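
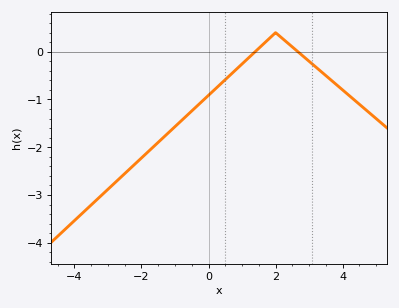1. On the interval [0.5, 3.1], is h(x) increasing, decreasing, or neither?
neither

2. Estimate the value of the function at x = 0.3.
-0.7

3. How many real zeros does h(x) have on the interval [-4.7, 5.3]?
2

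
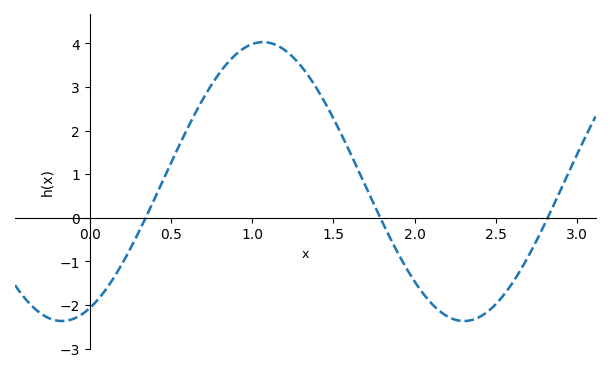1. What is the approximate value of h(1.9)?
-0.829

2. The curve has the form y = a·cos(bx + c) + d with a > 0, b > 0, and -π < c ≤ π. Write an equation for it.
y = 3.2cos(2.54x - 2.71) + 0.83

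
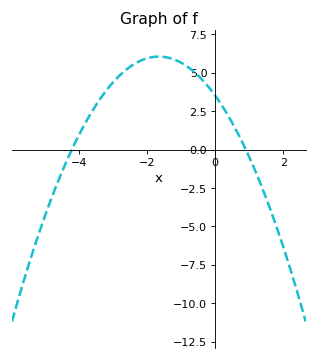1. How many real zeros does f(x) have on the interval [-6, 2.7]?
2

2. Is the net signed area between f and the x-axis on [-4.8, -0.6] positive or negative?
positive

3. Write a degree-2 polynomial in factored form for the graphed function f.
y = -0.93(x + 4.2)(x - 0.9)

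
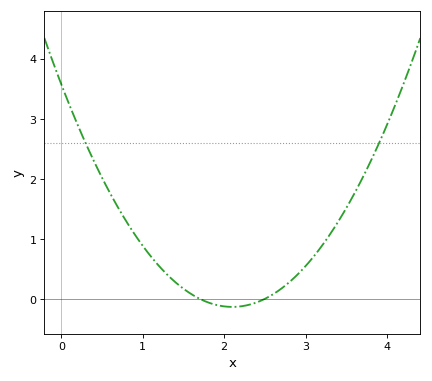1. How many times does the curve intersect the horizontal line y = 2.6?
2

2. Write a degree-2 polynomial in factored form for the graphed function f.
y = 0.84(x - 1.7)(x - 2.5)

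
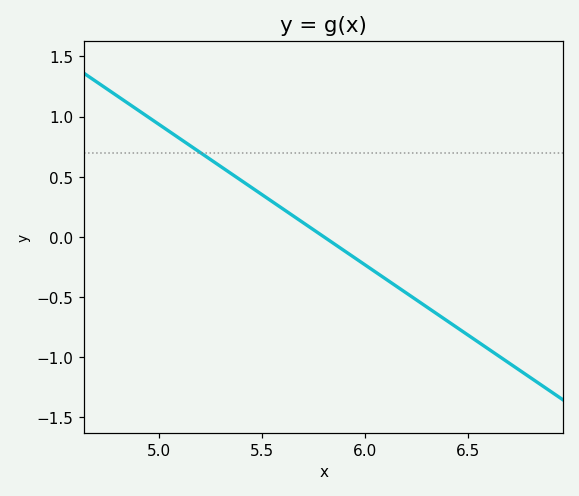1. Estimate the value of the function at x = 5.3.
0.6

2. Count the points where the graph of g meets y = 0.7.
1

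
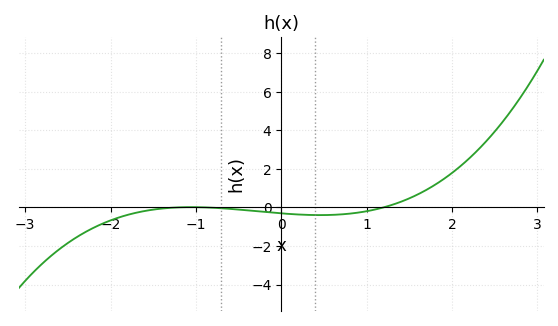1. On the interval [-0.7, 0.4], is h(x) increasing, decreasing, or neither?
decreasing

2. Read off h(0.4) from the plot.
-0.399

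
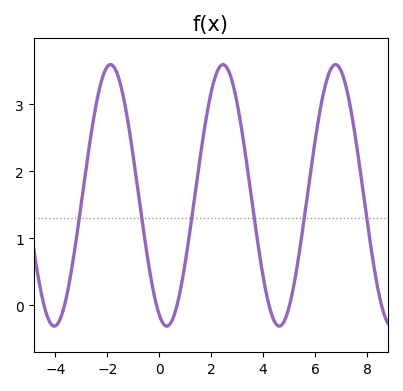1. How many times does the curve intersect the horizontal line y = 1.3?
6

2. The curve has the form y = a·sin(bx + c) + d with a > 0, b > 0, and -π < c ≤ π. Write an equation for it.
y = 1.95sin(1.45x - 1.99) + 1.64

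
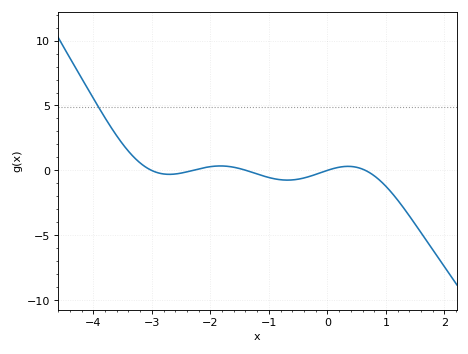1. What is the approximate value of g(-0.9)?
-0.655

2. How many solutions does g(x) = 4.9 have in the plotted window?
1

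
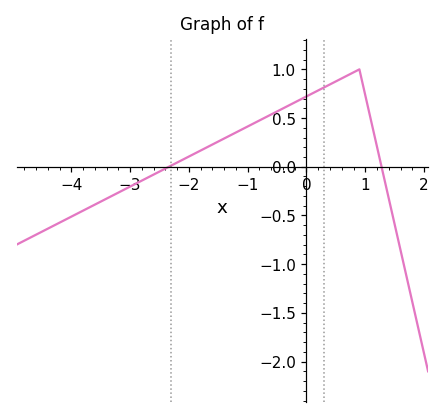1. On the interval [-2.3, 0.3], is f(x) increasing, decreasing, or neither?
increasing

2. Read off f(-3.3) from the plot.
-0.3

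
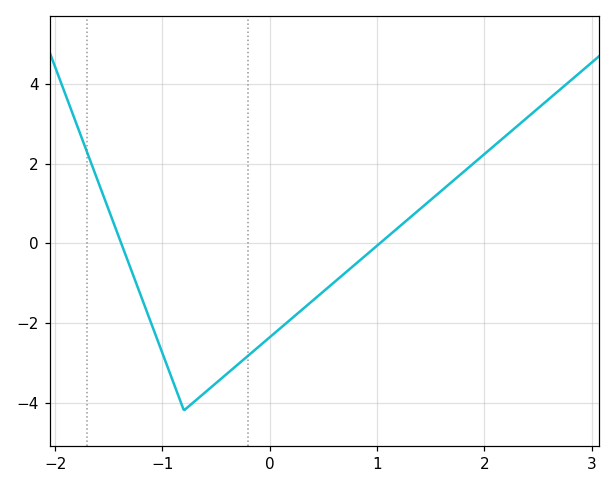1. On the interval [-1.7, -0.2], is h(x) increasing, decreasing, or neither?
neither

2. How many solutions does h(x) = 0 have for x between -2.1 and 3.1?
2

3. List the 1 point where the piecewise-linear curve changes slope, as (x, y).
(-0.8, -4.2)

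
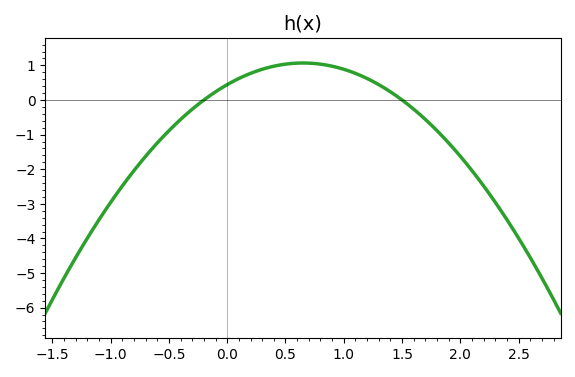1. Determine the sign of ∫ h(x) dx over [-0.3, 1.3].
positive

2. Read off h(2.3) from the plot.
-3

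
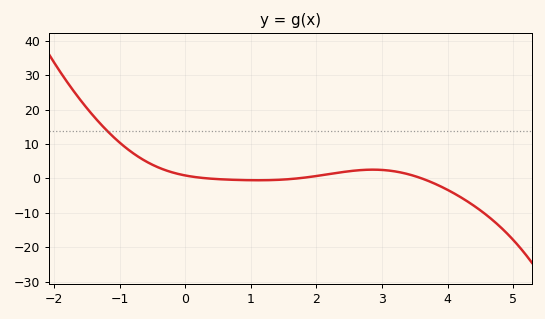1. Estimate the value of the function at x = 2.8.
3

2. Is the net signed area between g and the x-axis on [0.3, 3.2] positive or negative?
positive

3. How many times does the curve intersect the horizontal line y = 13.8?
1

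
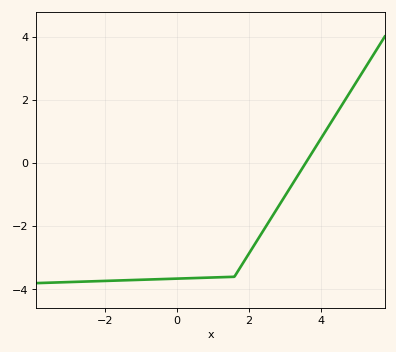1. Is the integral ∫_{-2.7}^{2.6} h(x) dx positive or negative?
negative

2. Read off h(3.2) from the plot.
-0.6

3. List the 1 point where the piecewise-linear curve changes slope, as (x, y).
(1.6, -3.6)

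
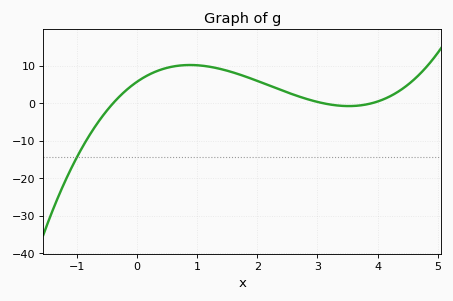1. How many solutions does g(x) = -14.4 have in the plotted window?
1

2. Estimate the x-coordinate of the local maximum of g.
0.879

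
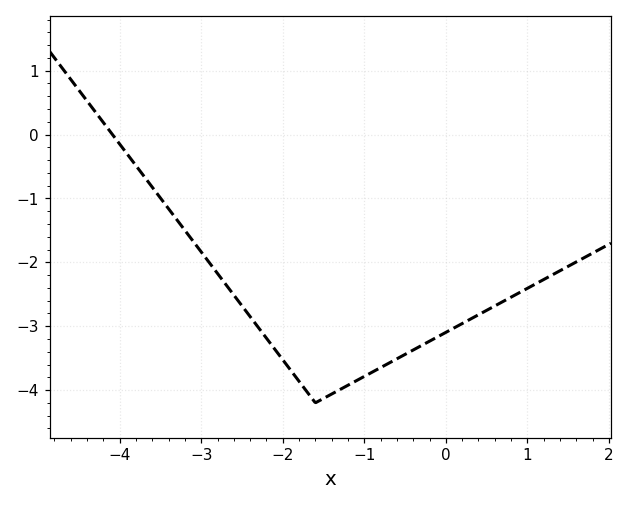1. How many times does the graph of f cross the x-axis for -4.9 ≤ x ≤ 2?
1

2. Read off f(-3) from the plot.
-1.8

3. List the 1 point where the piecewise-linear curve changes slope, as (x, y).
(-1.6, -4.2)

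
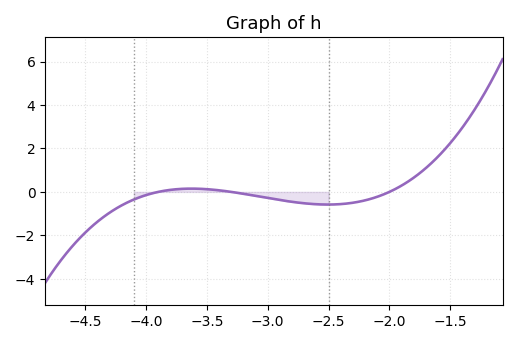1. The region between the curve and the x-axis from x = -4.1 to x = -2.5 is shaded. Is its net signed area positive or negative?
negative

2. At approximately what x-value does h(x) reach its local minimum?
-2.5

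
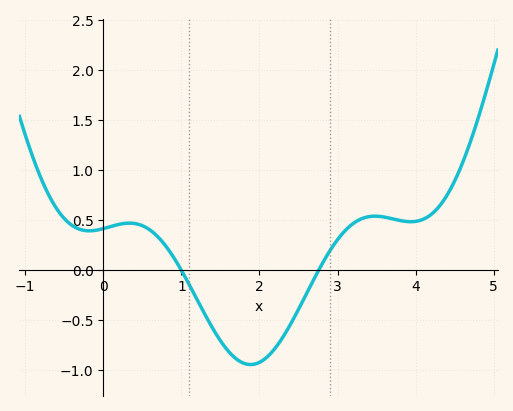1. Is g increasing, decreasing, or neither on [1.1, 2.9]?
neither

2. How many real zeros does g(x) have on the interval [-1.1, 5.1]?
2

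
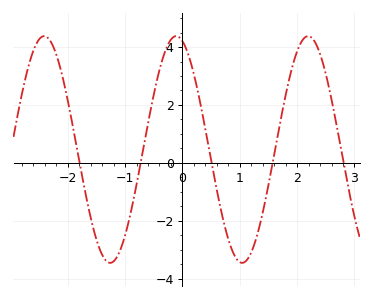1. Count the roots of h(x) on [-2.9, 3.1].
5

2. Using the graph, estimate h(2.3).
4.2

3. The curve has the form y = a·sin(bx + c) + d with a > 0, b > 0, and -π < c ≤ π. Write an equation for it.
y = 3.92sin(2.7x + 1.9) + 0.46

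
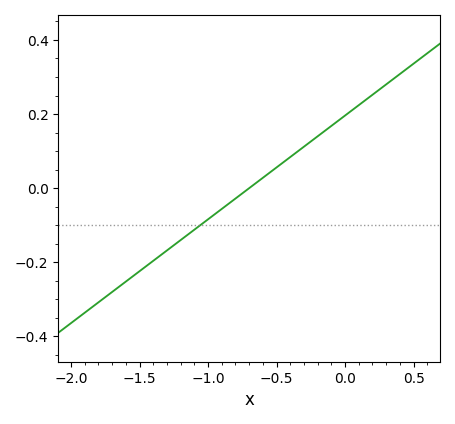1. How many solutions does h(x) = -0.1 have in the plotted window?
1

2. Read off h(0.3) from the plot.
0.28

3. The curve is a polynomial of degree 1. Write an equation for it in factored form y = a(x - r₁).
y = 0.28(x + 0.7)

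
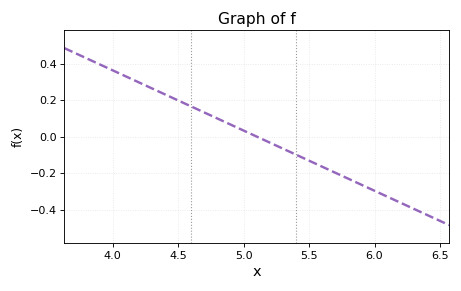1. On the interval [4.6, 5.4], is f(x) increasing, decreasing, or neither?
decreasing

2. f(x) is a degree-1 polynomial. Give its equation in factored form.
y = -0.33(x - 5.1)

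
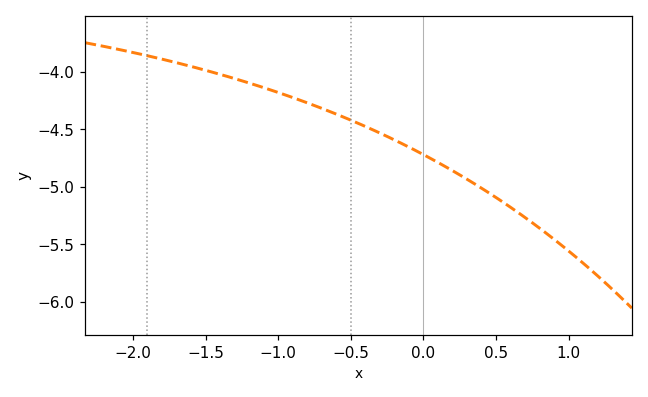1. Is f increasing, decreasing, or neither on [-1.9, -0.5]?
decreasing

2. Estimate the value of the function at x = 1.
-5.55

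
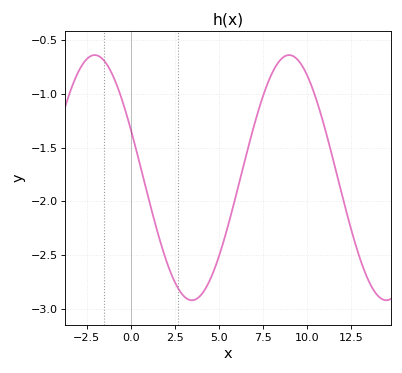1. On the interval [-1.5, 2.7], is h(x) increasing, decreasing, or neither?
decreasing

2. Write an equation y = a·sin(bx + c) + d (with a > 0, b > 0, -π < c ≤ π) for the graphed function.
y = 1.14sin(0.57x + 2.7) - 1.78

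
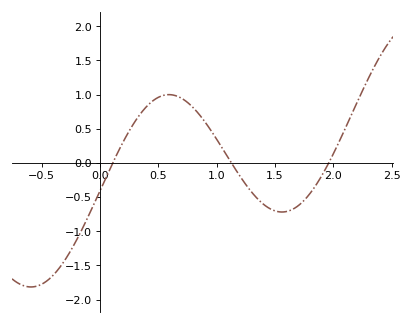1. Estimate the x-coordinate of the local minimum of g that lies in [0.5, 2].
1.56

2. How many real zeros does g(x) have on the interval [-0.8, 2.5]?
3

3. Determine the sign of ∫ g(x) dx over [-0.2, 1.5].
positive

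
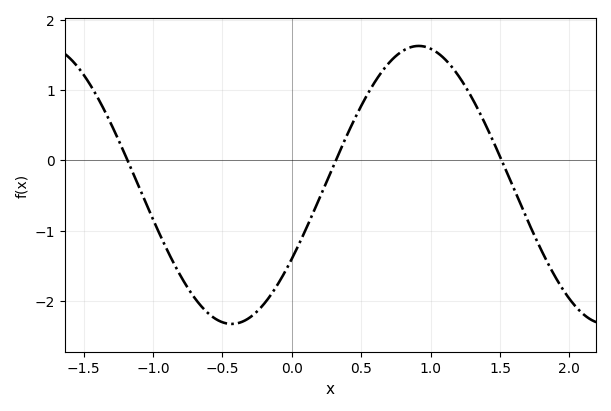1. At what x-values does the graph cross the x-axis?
-1.18, 0.317, 1.51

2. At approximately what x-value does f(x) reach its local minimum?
-0.434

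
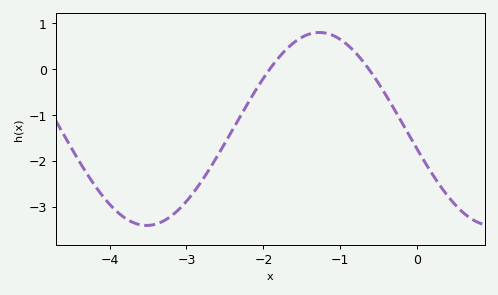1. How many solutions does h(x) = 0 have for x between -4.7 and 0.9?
2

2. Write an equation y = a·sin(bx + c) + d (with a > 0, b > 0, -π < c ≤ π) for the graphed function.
y = 2.1sin(1.4x - 2.93) - 1.3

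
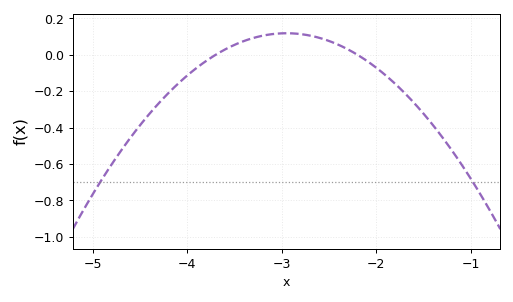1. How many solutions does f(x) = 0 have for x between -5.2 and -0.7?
2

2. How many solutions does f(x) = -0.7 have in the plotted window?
2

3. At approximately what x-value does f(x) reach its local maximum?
-2.95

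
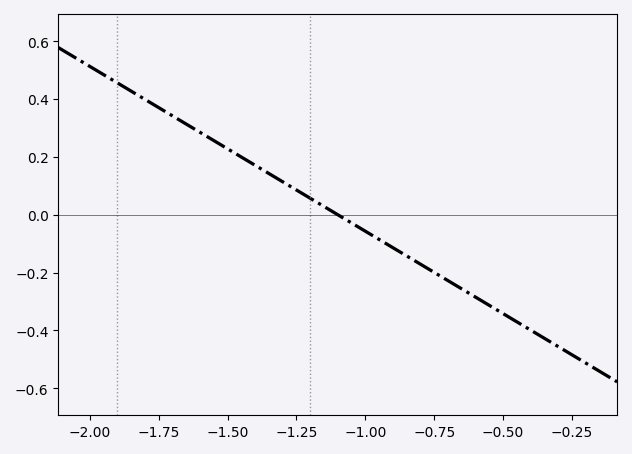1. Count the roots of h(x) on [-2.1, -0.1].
1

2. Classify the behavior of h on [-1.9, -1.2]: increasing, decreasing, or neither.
decreasing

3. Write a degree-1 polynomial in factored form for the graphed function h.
y = -0.57(x + 1.1)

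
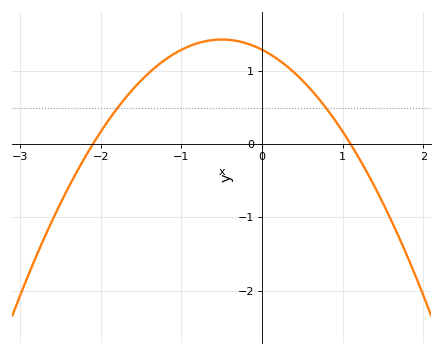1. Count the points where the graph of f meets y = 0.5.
2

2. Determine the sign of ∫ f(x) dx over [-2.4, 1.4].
positive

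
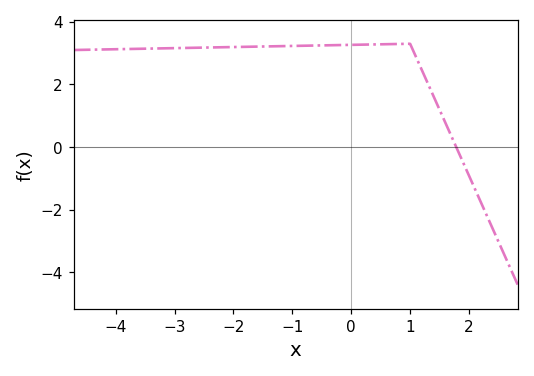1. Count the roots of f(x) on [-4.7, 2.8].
1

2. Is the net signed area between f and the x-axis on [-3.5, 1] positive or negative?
positive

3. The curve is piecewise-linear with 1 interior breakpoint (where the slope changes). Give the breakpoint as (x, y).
(1, 3.3)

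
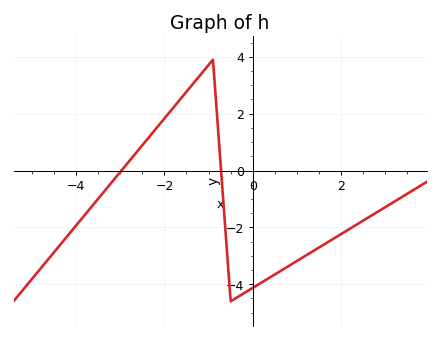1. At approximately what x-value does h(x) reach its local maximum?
-0.902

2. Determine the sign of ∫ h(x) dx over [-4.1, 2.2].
negative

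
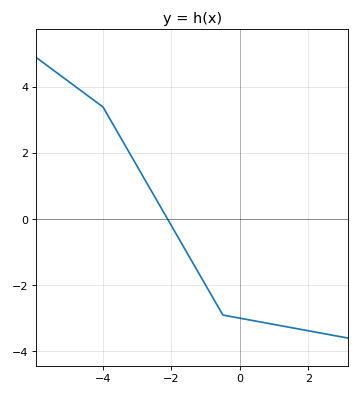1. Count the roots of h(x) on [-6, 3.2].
1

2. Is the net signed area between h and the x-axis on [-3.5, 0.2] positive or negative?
negative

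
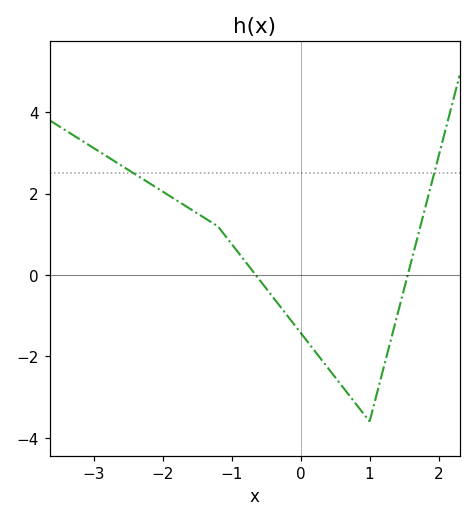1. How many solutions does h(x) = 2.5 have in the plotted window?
2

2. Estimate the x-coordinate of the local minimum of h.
1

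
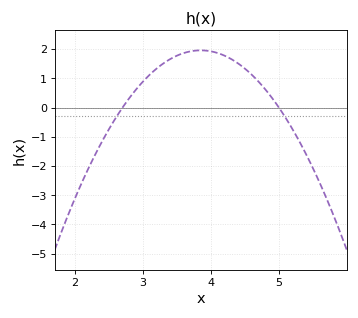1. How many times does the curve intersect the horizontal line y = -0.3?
2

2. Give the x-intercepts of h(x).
2.7, 5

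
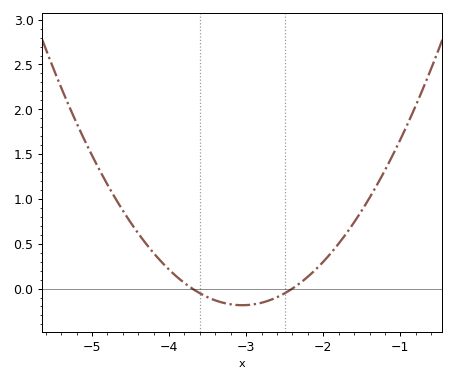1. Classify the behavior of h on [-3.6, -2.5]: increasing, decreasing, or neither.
neither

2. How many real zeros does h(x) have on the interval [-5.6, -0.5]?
2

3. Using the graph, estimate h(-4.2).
0.396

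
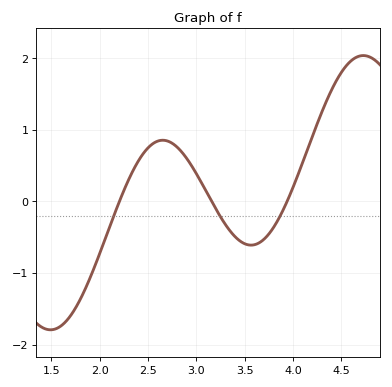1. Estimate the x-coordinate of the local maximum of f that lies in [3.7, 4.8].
4.75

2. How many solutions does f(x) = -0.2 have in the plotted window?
3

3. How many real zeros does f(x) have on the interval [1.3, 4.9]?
3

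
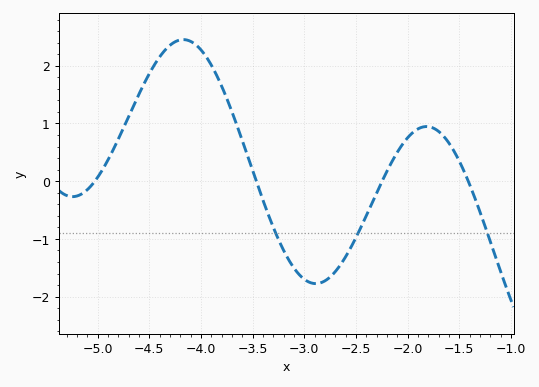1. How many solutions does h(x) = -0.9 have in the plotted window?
3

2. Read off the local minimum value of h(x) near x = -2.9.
-1.77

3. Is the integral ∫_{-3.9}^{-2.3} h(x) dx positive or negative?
negative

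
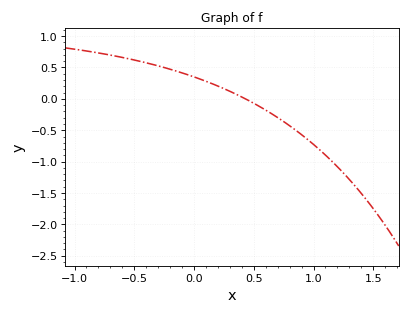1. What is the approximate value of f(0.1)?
0.28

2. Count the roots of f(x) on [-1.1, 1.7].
1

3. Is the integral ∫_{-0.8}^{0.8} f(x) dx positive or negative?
positive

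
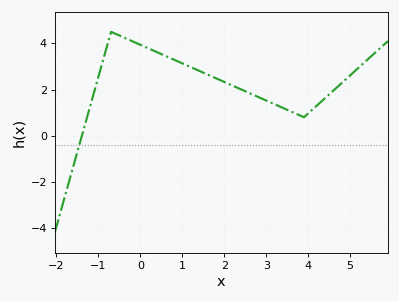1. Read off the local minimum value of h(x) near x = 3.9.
0.801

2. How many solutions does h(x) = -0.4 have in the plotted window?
1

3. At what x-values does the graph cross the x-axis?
-1.39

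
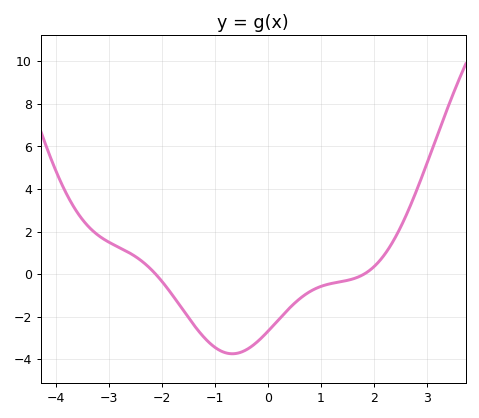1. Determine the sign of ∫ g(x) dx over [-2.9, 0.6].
negative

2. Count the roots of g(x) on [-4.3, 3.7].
2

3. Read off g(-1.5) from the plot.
-2.05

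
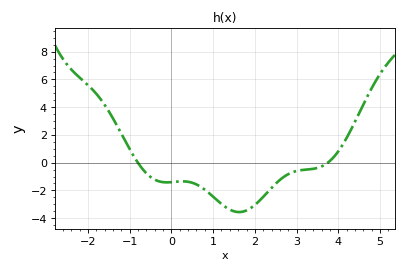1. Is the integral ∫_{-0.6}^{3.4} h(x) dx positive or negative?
negative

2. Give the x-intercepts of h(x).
-0.803, 3.75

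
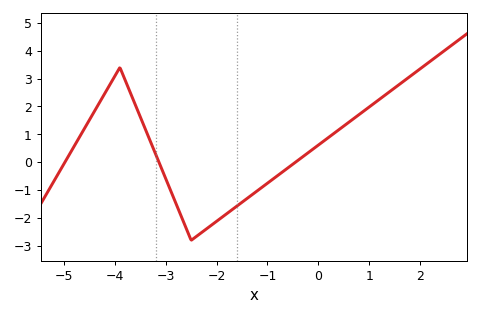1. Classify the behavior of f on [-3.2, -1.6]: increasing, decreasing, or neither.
neither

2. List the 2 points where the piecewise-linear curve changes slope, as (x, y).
(-3.9, 3.4); (-2.5, -2.8)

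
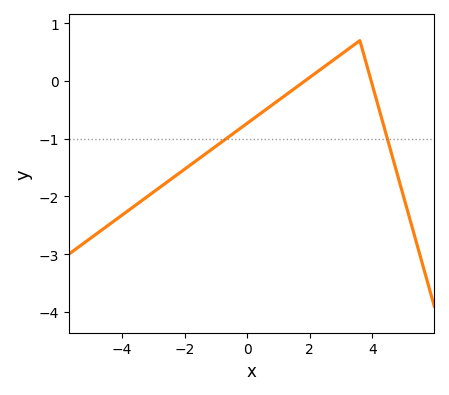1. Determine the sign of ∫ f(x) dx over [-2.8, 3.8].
negative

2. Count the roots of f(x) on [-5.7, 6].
2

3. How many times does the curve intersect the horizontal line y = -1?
2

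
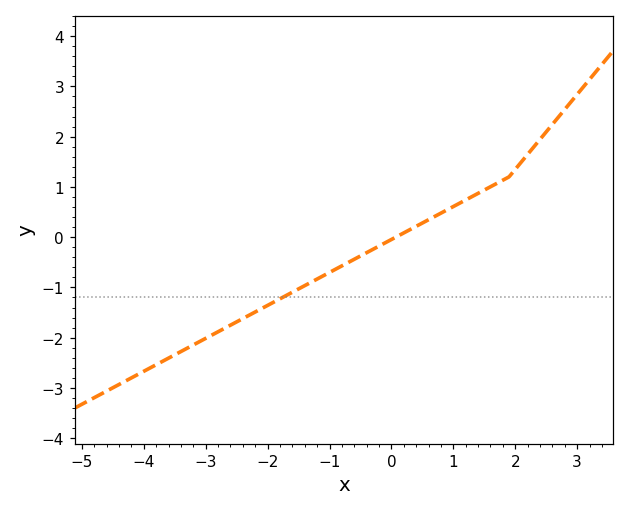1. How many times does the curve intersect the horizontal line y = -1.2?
1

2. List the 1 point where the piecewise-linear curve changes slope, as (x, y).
(1.9, 1.2)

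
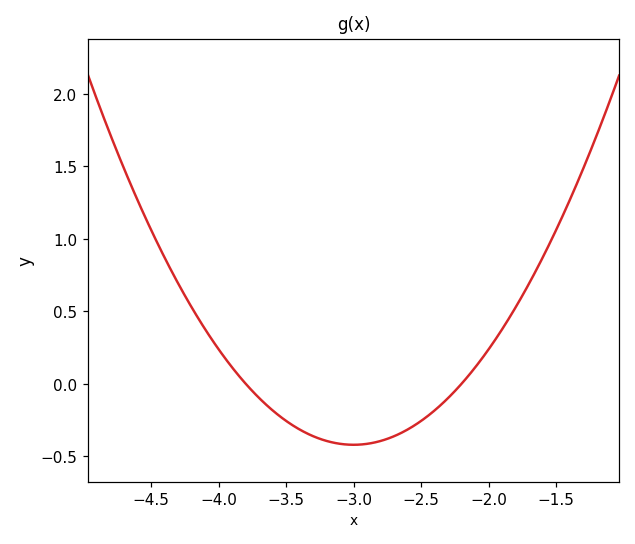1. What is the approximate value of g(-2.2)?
0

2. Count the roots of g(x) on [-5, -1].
2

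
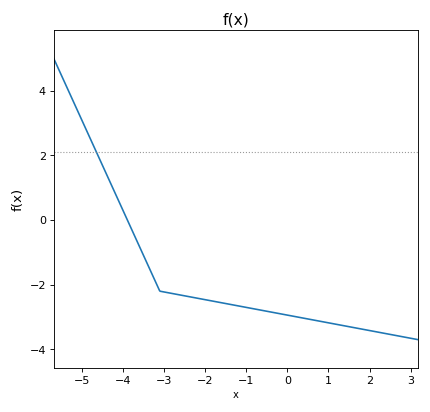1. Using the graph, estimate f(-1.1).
-2.68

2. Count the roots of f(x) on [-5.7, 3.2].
1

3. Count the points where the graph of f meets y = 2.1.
1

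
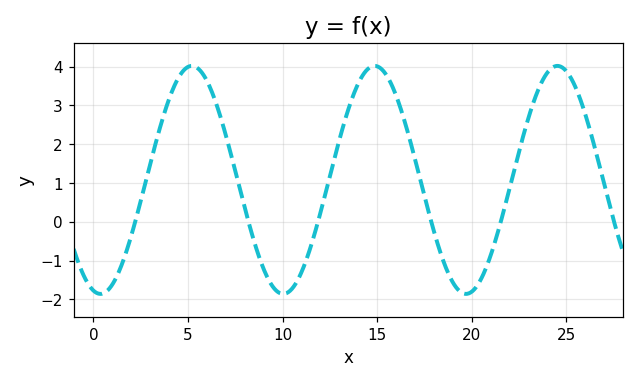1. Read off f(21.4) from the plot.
-0.242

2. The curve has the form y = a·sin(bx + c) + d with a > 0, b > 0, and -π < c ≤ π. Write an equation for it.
y = 2.94sin(0.65x - 1.81) + 1.08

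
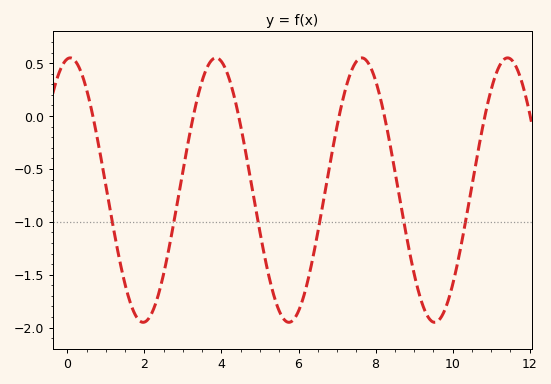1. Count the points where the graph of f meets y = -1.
6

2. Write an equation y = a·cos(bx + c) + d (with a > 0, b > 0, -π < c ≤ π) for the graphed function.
y = 1.25cos(1.7x - 0.12) - 0.7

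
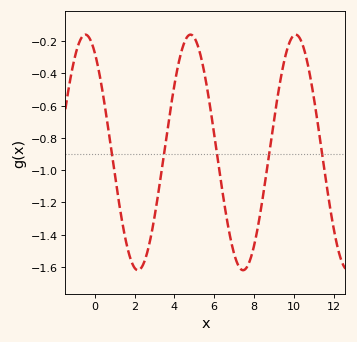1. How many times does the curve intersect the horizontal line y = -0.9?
5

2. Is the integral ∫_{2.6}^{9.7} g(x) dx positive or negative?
negative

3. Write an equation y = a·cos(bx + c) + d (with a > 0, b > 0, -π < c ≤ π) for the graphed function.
y = 0.73cos(1.2x + 0.56) - 0.89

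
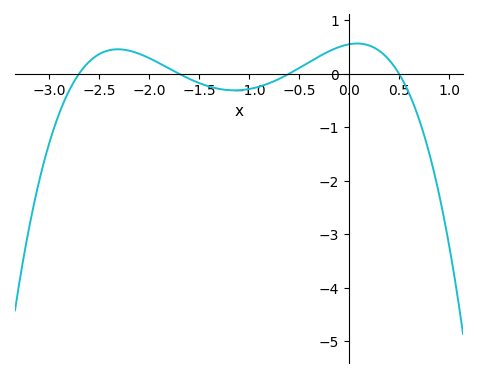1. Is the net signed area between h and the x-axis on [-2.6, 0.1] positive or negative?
positive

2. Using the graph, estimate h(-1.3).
-0.282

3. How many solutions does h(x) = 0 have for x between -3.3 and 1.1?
4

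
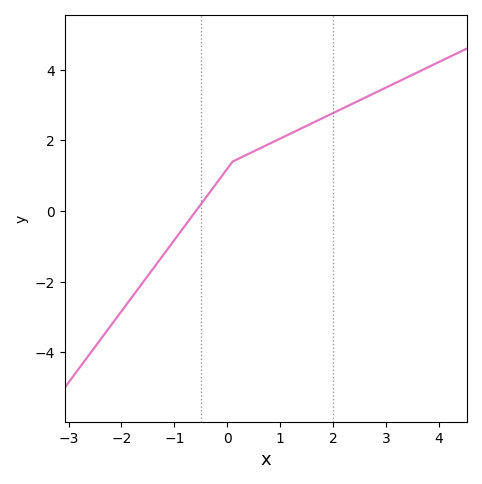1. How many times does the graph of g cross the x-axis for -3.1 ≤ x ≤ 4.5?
1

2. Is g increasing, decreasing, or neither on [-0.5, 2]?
increasing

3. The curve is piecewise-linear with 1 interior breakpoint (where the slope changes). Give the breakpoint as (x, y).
(0.1, 1.4)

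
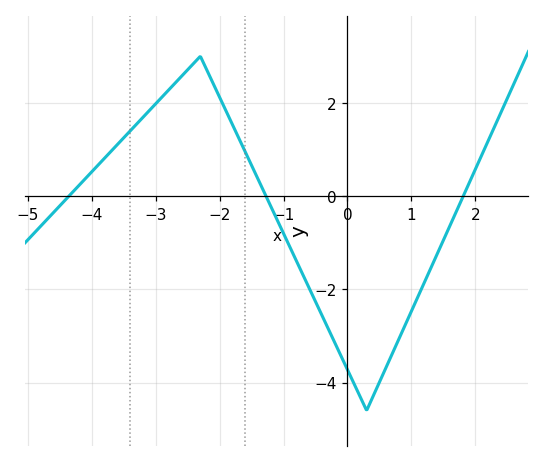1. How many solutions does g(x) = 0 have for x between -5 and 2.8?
3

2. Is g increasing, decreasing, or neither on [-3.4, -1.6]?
neither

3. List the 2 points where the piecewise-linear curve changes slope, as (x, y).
(-2.3, 3); (0.3, -4.6)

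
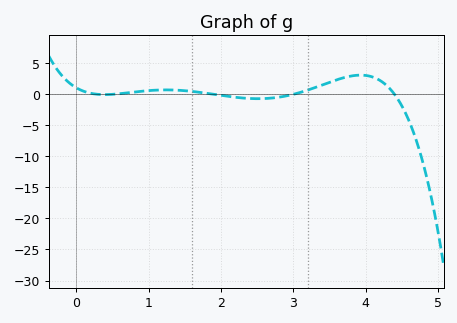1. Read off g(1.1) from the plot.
0.674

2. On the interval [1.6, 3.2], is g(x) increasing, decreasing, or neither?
neither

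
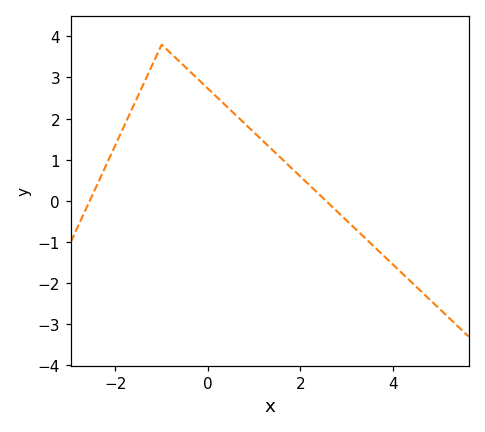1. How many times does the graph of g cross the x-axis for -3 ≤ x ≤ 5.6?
2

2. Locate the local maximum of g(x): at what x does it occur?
-1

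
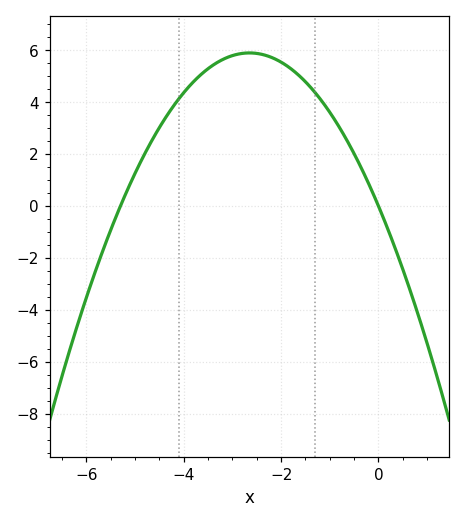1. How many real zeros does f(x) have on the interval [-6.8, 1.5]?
2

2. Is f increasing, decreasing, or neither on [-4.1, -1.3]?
neither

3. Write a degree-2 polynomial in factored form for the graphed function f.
y = -0.84(x + 5.3)(x - 0)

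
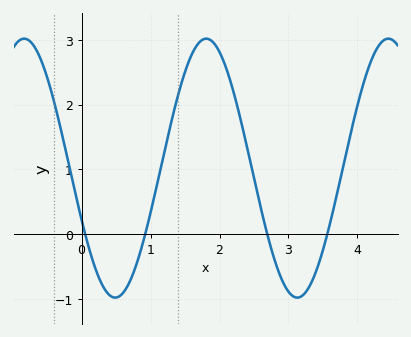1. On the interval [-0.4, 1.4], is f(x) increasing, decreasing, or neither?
neither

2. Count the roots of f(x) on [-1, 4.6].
4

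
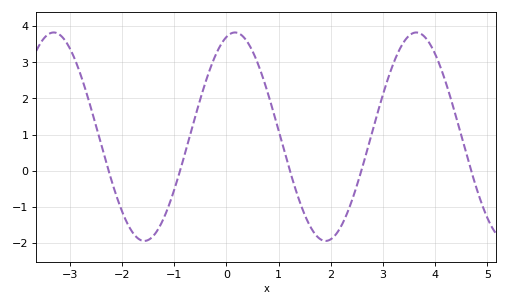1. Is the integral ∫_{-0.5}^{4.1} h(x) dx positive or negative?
positive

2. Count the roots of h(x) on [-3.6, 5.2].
5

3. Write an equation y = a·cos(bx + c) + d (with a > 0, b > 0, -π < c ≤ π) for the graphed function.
y = 2.88cos(1.8x - 0.3) + 0.94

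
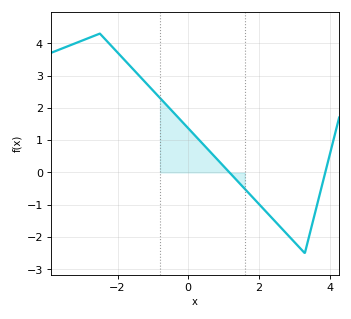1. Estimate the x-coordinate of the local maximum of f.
-2.4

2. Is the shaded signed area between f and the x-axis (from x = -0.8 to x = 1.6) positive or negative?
positive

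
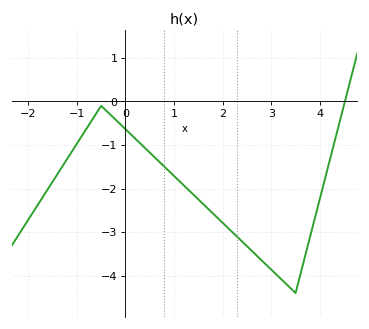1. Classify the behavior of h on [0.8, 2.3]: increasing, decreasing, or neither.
decreasing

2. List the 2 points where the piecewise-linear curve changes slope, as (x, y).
(-0.5, -0.1); (3.5, -4.4)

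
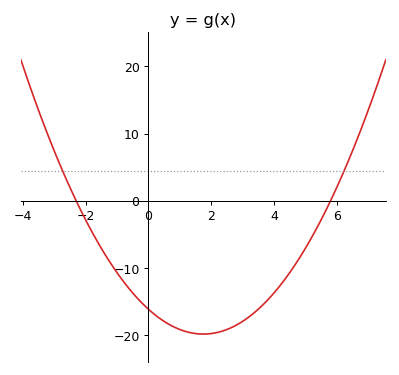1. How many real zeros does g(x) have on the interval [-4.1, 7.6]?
2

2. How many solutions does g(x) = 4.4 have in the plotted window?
2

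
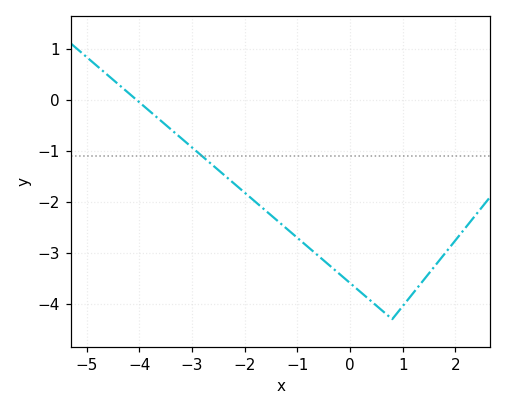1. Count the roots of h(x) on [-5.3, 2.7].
1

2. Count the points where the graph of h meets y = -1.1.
1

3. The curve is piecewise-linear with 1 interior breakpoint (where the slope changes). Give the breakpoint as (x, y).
(0.8, -4.3)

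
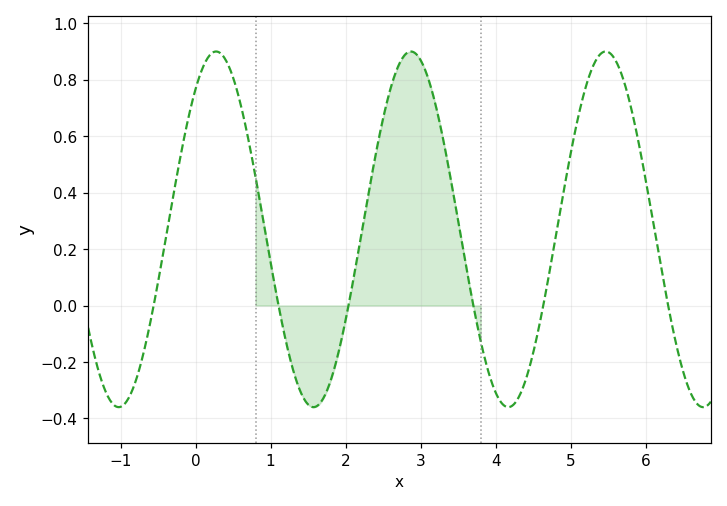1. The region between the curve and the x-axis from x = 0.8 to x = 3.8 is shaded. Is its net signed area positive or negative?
positive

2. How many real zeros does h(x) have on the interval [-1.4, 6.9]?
6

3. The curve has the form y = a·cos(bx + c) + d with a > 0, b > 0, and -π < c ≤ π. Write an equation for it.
y = 0.63cos(2.42x - 0.662) + 0.27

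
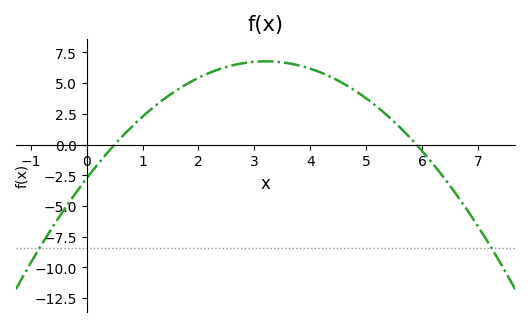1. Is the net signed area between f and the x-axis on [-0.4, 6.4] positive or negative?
positive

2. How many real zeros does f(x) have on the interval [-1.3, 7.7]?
2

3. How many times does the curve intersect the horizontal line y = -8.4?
2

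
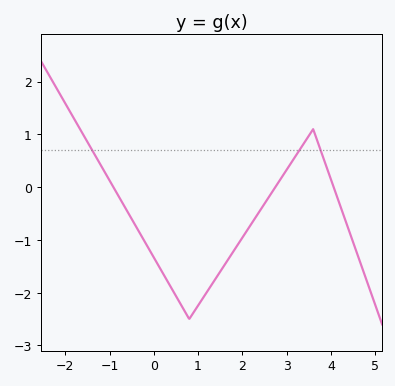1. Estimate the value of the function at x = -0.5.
-0.6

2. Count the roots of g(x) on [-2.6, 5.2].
3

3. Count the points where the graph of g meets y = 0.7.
3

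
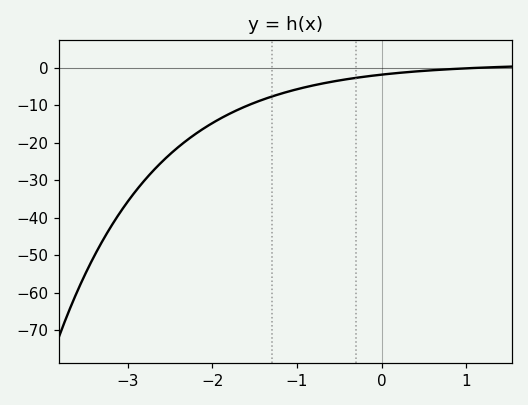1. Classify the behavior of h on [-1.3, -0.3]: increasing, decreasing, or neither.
increasing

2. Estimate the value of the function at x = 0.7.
-0.464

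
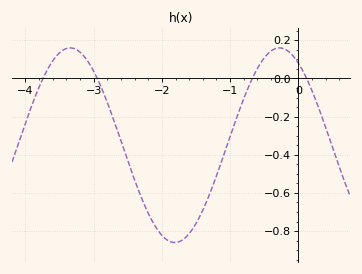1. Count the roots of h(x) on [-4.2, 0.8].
4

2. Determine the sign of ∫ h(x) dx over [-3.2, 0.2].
negative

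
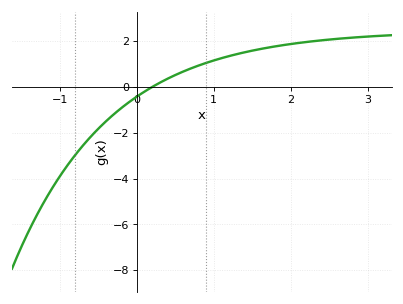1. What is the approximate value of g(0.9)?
1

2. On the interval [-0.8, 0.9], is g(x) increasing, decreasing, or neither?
increasing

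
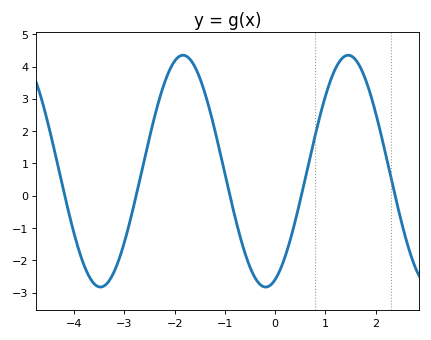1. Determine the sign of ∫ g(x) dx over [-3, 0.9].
positive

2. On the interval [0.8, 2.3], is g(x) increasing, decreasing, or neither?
neither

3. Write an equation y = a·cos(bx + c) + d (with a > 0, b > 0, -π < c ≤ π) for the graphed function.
y = 3.59cos(1.9x - 2.8) + 0.76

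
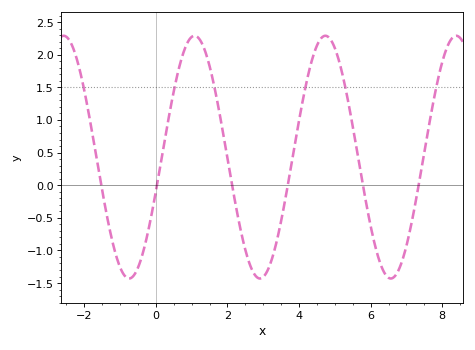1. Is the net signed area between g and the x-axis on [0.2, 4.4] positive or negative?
positive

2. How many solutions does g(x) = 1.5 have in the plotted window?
6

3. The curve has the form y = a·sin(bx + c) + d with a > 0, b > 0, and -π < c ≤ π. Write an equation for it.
y = 1.86sin(1.7x - 0.29) + 0.43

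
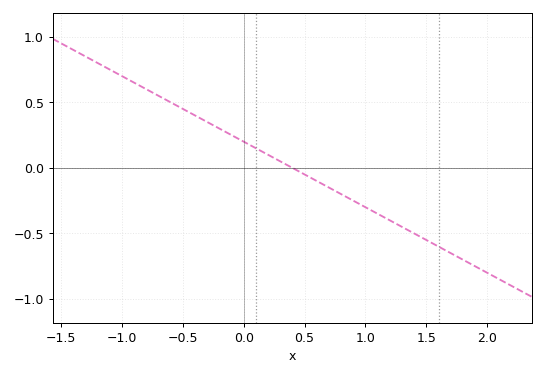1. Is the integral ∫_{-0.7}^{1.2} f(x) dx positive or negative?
positive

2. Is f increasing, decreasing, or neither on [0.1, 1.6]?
decreasing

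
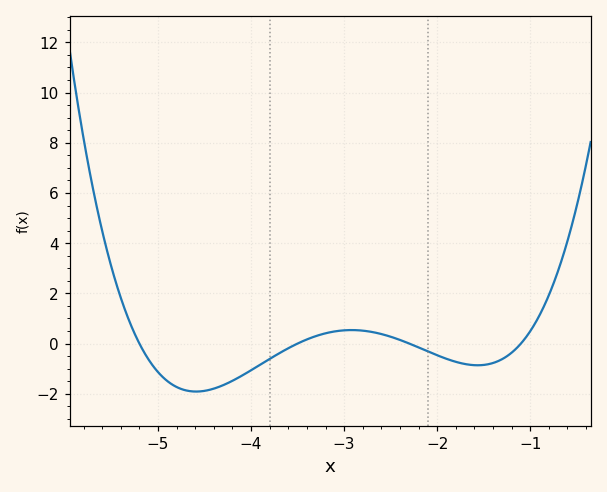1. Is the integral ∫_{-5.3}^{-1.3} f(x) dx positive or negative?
negative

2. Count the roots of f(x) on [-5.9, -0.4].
4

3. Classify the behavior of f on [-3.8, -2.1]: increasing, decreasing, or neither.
neither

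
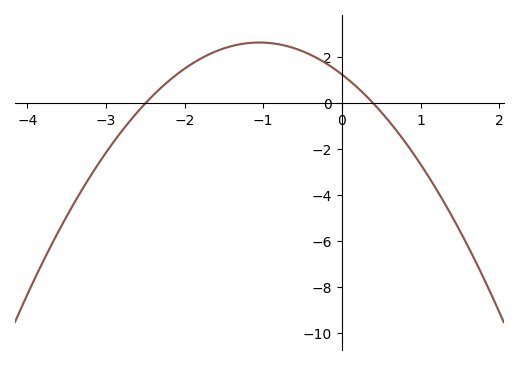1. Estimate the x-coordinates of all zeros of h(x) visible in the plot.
-2.5, 0.4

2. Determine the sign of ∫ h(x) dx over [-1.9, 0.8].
positive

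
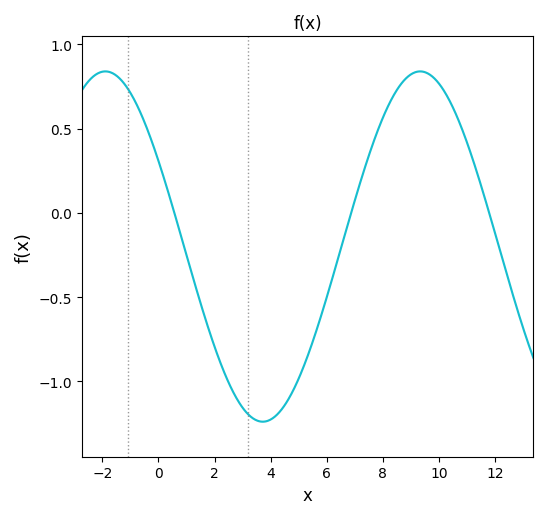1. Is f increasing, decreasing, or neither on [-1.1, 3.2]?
decreasing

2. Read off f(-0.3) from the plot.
0.454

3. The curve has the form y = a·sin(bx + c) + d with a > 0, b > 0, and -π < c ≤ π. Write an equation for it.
y = 1.04sin(0.56x + 2.63) - 0.2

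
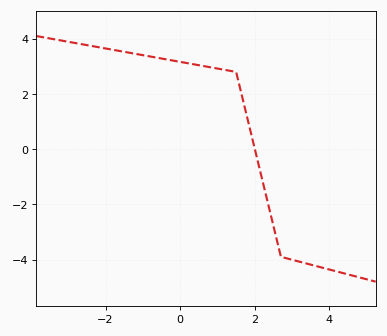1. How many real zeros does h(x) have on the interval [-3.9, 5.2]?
1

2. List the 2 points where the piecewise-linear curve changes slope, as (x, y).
(1.5, 2.8); (2.7, -3.9)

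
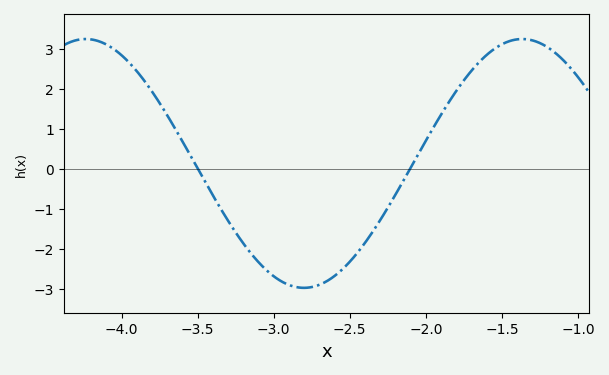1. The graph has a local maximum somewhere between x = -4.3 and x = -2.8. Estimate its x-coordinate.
-4.24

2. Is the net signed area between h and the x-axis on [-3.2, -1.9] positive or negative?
negative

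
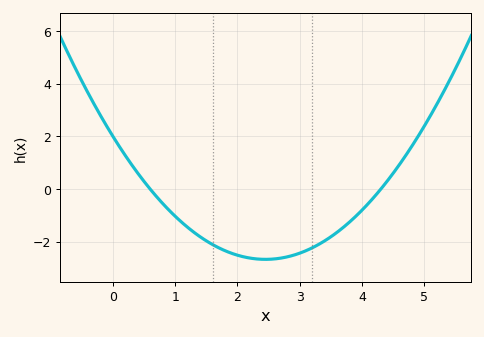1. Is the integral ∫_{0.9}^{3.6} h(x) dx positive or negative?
negative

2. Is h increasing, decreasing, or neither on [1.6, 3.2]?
neither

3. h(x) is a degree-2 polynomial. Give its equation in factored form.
y = 0.78(x - 0.6)(x - 4.3)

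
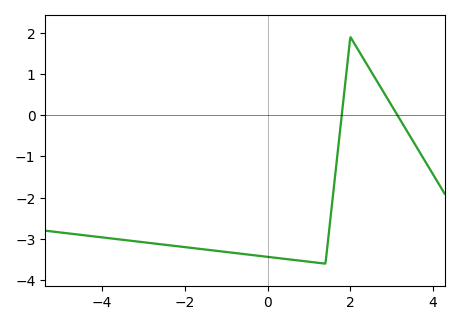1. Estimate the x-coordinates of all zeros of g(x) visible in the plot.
1.8, 3.2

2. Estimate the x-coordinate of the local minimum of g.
1.4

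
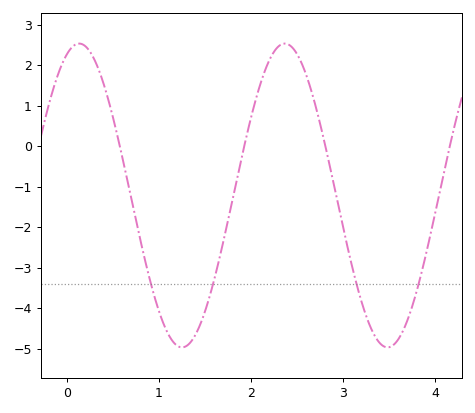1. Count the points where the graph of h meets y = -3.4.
4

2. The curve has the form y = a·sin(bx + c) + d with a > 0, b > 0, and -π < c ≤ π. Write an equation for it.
y = 3.75sin(2.81x + 1.2) - 1.22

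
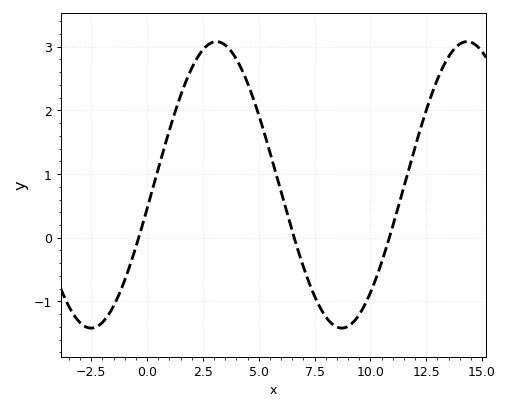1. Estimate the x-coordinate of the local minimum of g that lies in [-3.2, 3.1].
-2.51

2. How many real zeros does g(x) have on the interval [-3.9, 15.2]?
3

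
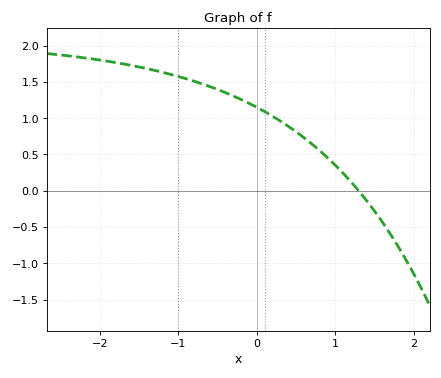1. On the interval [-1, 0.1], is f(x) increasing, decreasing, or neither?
decreasing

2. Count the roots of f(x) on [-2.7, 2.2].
1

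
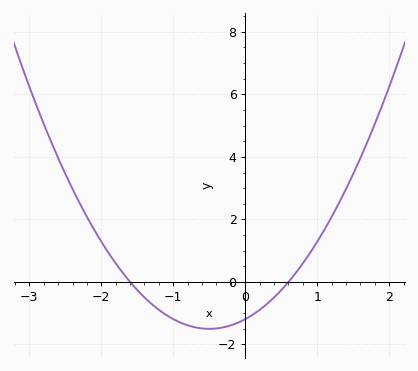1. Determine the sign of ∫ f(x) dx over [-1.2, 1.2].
negative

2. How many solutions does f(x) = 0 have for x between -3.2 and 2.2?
2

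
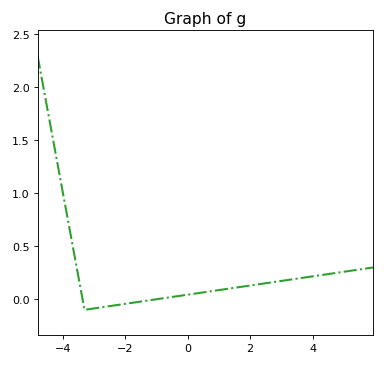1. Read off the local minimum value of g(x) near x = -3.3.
-0.1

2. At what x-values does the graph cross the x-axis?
-3.36, -0.988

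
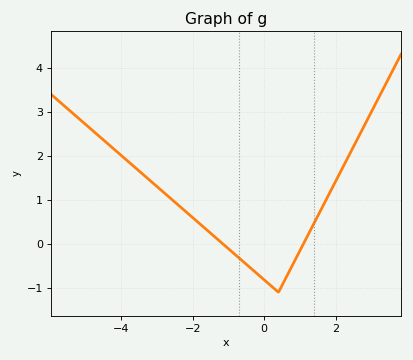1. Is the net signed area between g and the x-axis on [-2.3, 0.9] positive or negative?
negative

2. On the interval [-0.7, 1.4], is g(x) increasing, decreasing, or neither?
neither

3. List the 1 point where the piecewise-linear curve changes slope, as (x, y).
(0.4, -1.1)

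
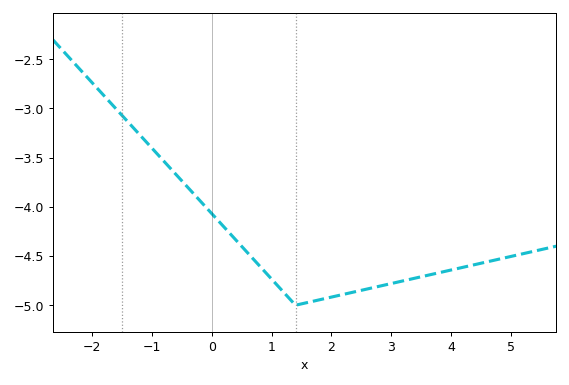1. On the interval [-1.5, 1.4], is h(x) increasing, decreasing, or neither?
decreasing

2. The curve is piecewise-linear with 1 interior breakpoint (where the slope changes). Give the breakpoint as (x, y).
(1.4, -5)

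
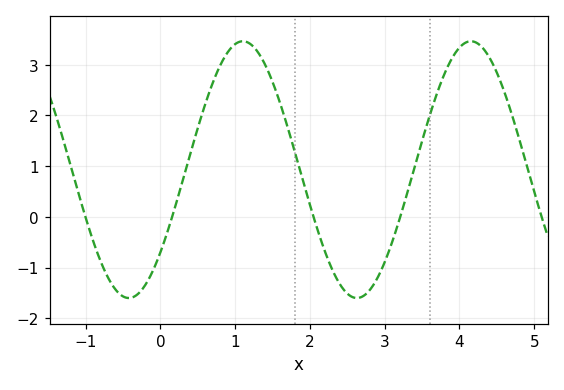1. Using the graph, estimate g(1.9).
0.751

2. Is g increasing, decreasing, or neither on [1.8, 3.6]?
neither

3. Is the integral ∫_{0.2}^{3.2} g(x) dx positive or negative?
positive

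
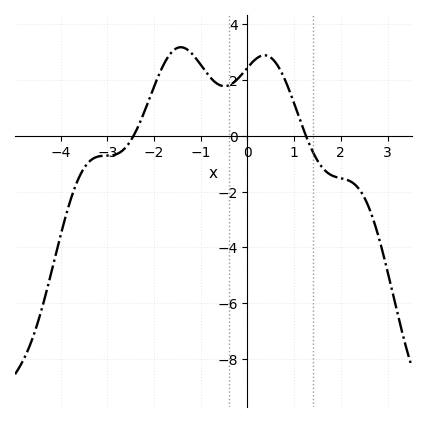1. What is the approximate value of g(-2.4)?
0.118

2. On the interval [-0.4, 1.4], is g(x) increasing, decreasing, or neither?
neither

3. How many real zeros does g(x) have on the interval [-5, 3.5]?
2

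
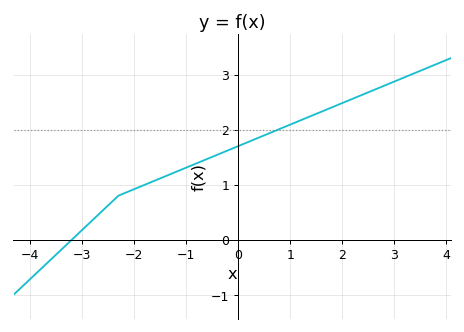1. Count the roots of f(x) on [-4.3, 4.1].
1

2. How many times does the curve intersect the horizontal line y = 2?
1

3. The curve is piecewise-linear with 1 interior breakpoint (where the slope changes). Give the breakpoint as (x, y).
(-2.3, 0.8)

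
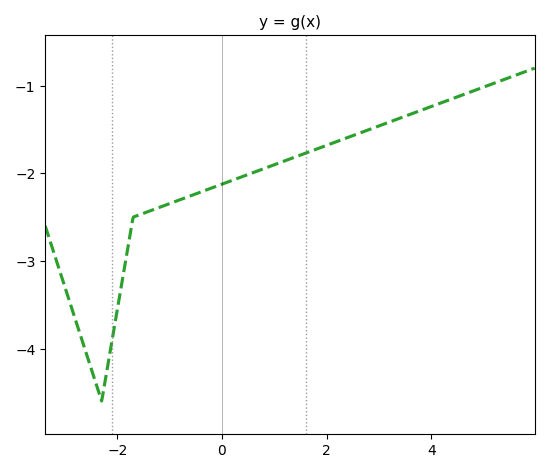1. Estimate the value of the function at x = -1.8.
-2.9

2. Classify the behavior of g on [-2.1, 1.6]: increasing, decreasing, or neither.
increasing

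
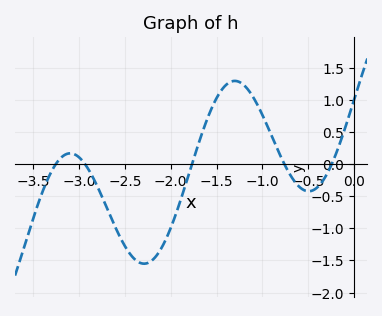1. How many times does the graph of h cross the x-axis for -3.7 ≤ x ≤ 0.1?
5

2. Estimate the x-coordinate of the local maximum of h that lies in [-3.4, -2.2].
-3.1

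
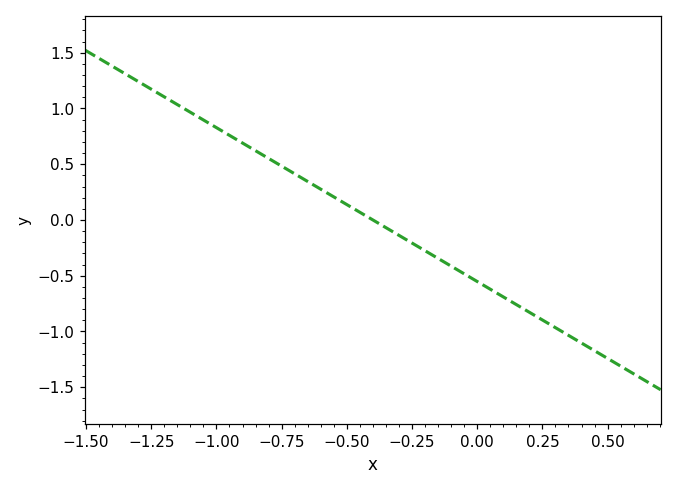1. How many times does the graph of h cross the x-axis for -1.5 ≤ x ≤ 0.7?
1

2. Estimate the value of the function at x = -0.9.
0.69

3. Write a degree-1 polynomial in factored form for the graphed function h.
y = -1.38(x + 0.4)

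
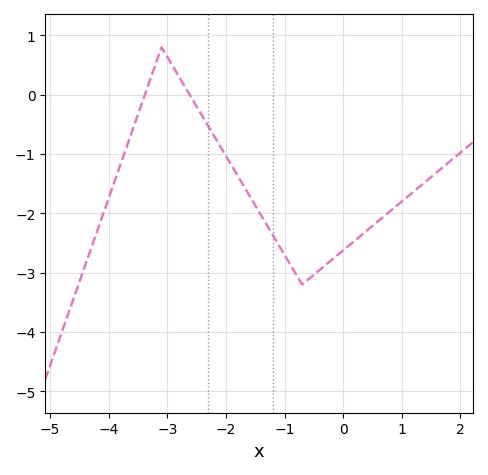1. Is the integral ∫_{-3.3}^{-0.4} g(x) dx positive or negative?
negative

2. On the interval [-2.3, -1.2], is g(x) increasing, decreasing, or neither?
decreasing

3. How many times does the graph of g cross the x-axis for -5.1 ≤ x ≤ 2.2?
2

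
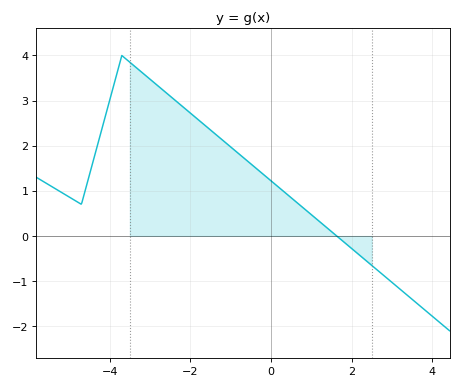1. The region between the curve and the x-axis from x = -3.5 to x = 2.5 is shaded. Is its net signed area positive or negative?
positive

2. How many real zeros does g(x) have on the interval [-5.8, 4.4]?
1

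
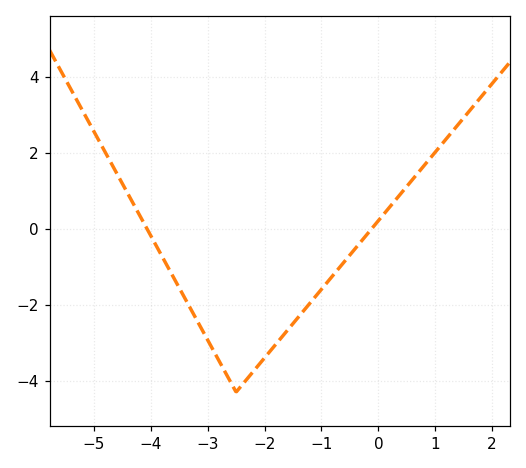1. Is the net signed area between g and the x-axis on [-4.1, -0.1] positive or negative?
negative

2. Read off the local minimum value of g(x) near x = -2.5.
-4.2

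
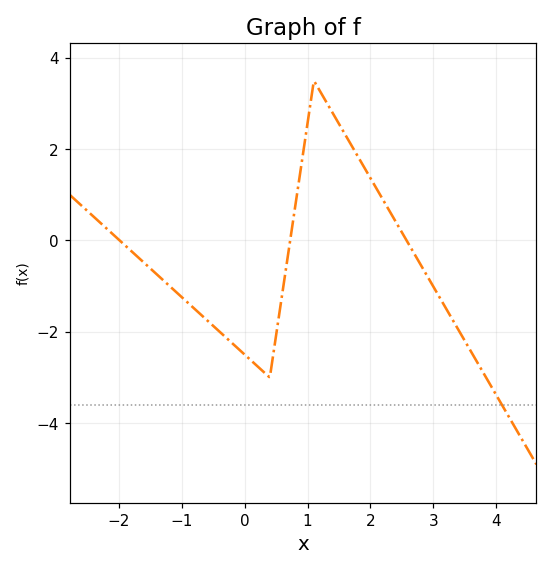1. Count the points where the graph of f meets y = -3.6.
1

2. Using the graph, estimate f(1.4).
2.8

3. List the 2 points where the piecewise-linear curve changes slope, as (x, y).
(0.4, -3); (1.1, 3.5)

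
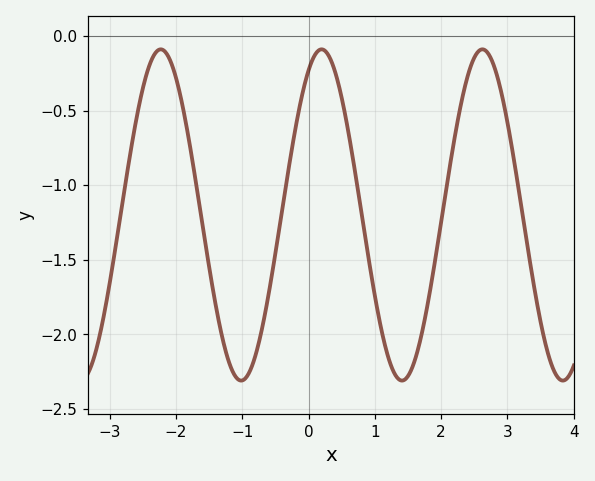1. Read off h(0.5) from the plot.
-0.414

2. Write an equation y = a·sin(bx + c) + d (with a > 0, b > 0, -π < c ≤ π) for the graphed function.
y = 1.11sin(2.59x + 1.06) - 1.2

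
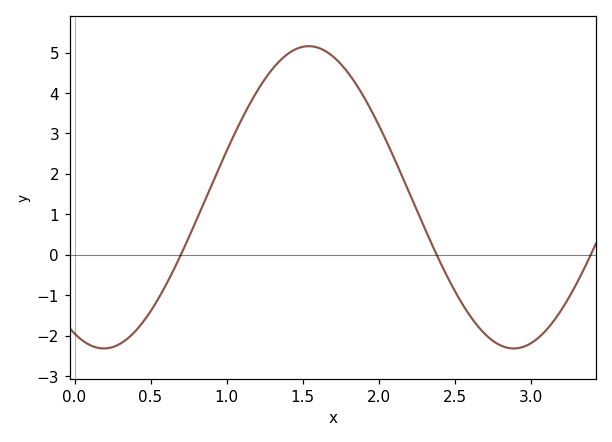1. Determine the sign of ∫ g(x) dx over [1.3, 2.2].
positive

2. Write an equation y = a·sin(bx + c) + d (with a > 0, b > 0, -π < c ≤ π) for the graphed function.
y = 3.74sin(2.3x - 2) + 1.42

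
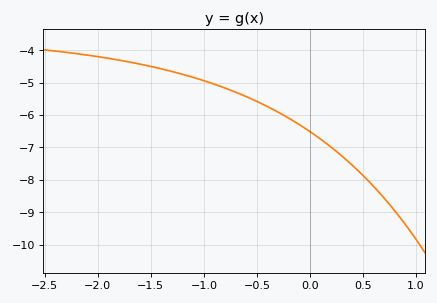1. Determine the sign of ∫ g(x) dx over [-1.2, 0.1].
negative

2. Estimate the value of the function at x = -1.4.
-4.57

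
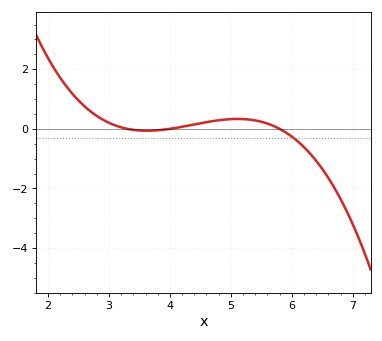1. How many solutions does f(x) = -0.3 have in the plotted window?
1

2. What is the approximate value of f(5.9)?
-0.119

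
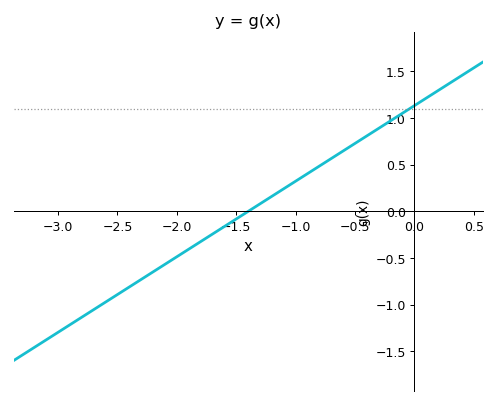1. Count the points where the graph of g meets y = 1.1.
1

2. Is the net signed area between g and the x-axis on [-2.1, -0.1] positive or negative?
positive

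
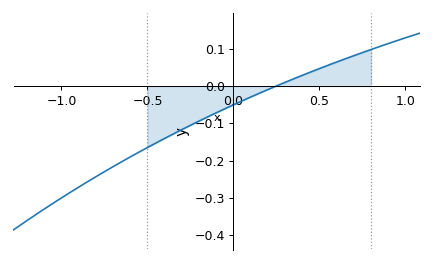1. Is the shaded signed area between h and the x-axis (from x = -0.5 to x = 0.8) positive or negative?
negative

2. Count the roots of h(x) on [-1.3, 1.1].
1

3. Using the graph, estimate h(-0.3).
-0.12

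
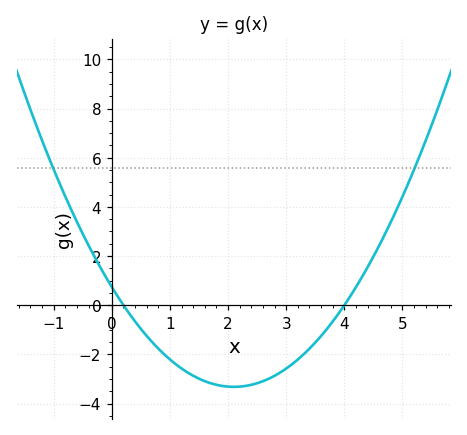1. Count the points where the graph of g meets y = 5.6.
2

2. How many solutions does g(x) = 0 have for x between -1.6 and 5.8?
2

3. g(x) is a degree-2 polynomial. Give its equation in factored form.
y = 0.92(x - 0.2)(x - 4)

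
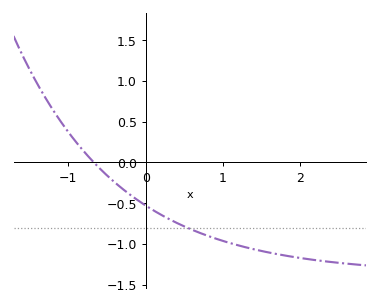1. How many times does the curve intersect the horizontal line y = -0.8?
1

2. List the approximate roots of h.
-0.7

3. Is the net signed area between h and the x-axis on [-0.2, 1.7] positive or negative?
negative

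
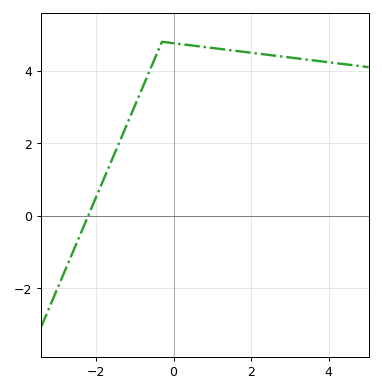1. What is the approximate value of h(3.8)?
4.2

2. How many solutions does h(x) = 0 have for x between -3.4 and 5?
1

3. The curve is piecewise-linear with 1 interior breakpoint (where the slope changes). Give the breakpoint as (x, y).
(-0.3, 4.8)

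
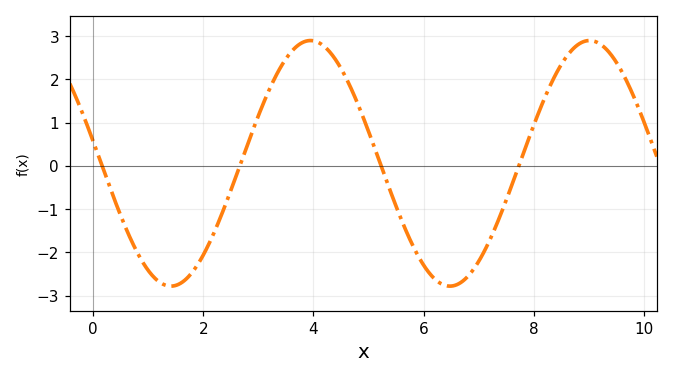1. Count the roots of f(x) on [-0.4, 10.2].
4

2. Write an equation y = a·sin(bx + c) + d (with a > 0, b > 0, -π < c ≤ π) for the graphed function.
y = 2.84sin(1.2x + 3) + 0.06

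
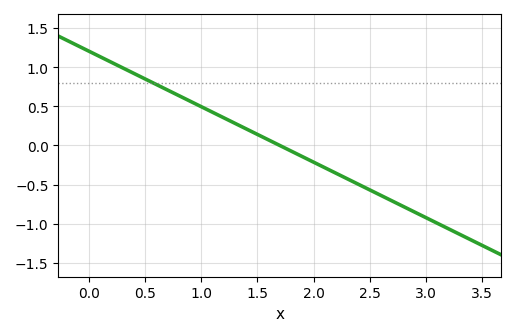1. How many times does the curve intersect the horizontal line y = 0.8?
1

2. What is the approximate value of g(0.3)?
0.994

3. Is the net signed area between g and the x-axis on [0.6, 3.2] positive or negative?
negative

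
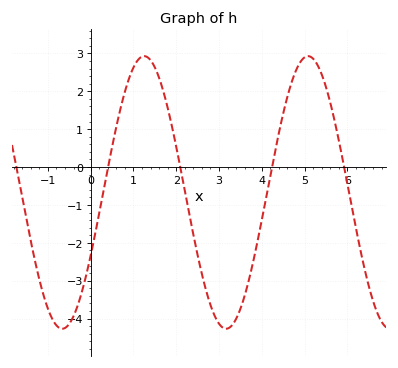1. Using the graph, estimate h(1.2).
2.92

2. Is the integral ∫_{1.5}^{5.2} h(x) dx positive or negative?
negative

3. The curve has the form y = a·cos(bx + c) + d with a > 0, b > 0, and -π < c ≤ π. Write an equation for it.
y = 3.6cos(1.64x - 2.05) - 0.67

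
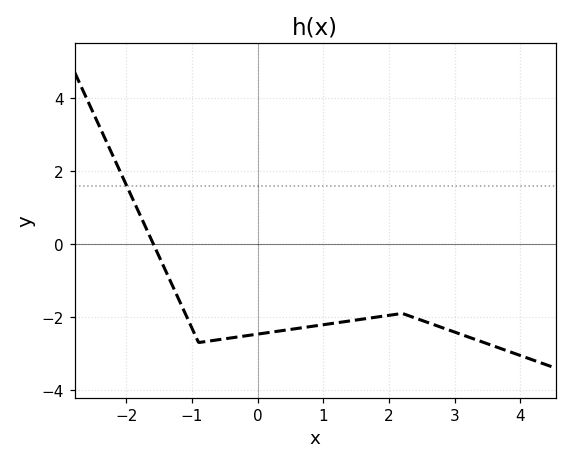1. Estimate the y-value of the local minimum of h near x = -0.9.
-2.7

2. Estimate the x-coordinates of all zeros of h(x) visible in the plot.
-1.59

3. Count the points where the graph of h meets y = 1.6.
1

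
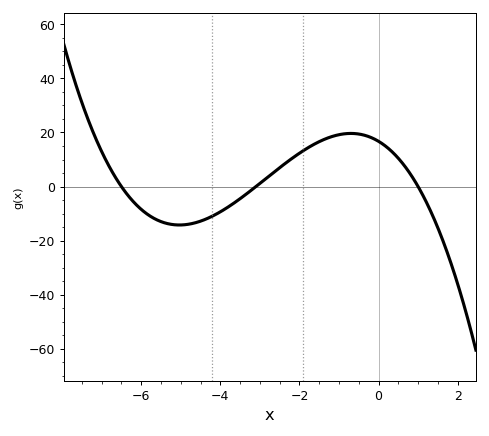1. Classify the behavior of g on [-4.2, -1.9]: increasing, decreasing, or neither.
increasing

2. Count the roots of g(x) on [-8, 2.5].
3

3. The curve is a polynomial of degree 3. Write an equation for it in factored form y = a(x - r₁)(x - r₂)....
y = -0.83(x + 6.5)(x + 3.1)(x - 1)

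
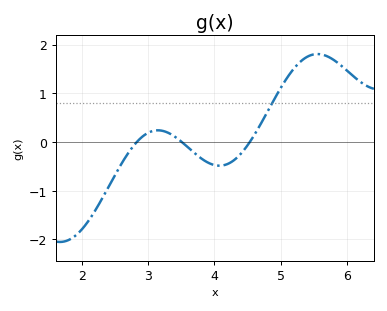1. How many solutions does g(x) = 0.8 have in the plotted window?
1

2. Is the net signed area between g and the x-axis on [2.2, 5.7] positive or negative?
positive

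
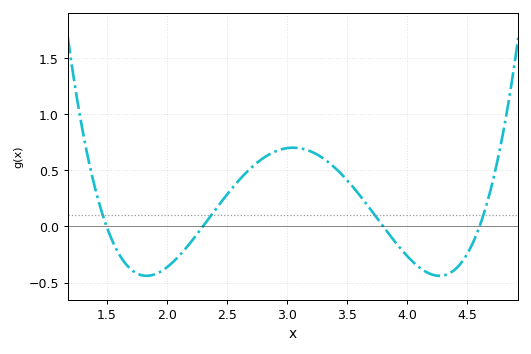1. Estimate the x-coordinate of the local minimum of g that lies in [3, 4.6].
4.27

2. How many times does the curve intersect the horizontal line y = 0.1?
4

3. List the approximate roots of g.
1.5, 2.3, 3.8, 4.6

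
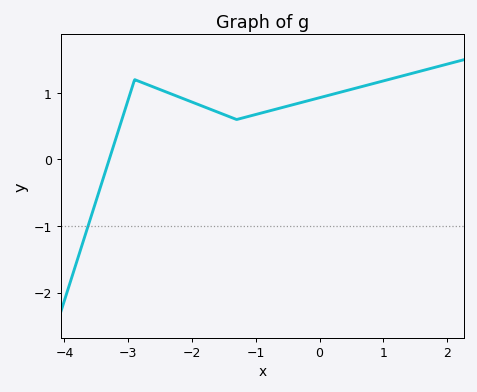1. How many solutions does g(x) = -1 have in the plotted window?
1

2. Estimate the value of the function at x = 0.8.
1.13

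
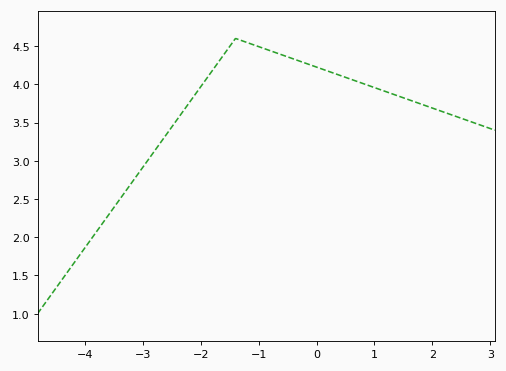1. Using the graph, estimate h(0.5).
4.09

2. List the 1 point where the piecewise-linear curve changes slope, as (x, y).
(-1.4, 4.6)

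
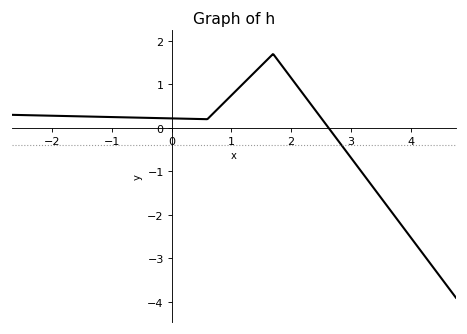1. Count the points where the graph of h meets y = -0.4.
1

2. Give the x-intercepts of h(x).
2.6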